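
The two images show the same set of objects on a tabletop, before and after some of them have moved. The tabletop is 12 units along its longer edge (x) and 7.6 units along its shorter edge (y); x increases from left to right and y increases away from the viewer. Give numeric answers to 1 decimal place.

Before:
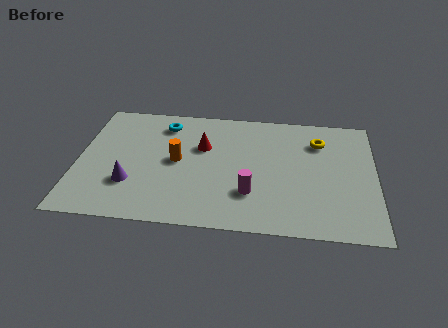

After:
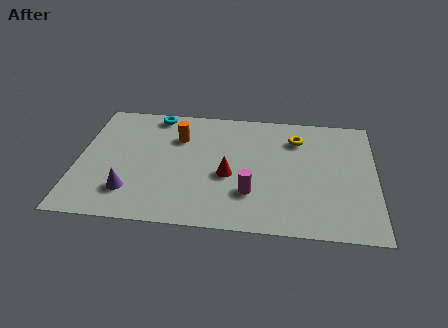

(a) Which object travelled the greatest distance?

the red cone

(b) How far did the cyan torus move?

0.7

The cyan torus was near (3.4, 6.2) before and (3.0, 6.8) after, so it travelled √(0.4² + 0.6²) ≈ 0.7 units.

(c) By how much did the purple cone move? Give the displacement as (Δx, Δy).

(0.0, -0.5)

From the two frames, the purple cone sits at roughly (2.2, 2.3) before and (2.2, 1.8) after.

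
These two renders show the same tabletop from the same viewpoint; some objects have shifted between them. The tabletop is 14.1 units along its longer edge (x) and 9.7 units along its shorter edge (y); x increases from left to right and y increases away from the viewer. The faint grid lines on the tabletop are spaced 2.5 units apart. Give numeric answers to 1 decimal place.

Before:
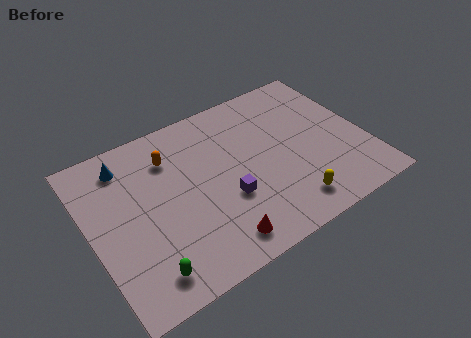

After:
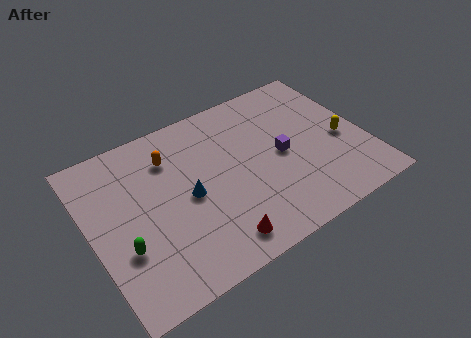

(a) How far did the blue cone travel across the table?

4.3

From (2.2, 8.0) to (4.9, 4.6), the blue cone covered √(2.7² + 3.4²) ≈ 4.3 units.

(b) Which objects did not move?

the orange capsule and the red cone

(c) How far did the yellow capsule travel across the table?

4.2

From (9.6, 1.6) to (12.9, 4.2), the yellow capsule covered √(3.3² + 2.6²) ≈ 4.2 units.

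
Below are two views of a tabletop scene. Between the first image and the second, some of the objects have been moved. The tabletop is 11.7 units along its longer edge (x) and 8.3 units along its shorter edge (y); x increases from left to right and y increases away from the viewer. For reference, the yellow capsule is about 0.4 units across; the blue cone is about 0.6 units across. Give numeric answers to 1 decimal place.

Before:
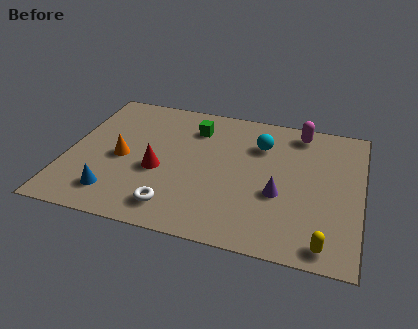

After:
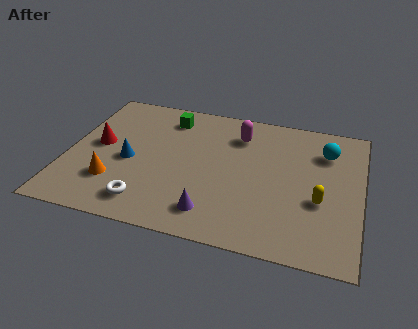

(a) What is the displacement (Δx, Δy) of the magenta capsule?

(-2.4, -0.8)

The magenta capsule was at about (9.1, 7.2) and moved to about (6.7, 6.4).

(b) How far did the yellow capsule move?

2.3

The yellow capsule moved from about (10.4, 0.9) to (10.1, 3.2), a distance of √(0.3² + 2.3²) ≈ 2.3.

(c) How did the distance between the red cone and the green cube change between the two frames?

+0.3

They were about 3.2 units apart before and 3.5 after — 0.3 units further apart.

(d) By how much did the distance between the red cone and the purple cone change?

+0.8

The distance was about 4.8 in the first image and 5.6 in the second, so they moved 0.8 units further apart.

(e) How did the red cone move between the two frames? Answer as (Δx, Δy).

(-2.5, 1.0)

The red cone started near (3.7, 3.4) and ended near (1.2, 4.4).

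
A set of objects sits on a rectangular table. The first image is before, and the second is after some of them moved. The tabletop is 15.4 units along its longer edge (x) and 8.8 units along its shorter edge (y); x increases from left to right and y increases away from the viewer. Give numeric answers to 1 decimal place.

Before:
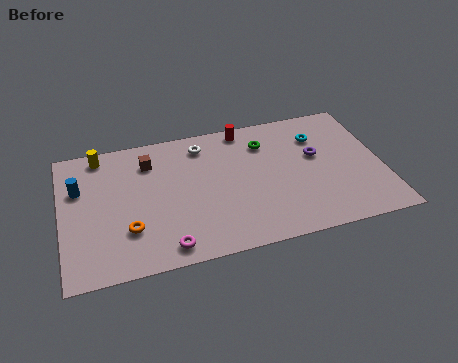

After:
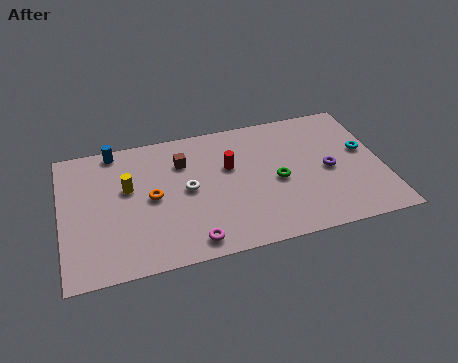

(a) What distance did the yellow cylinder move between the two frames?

2.8

The yellow cylinder was near (2.0, 7.8) before and (3.2, 5.3) after, so it travelled √(1.2² + 2.5²) ≈ 2.8 units.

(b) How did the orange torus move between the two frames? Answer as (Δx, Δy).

(1.2, 1.8)

The orange torus was at about (3.1, 2.6) and moved to about (4.3, 4.4).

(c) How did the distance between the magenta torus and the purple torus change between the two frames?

-1.1

They were about 8.5 units apart before and 7.4 after — 1.1 units closer together.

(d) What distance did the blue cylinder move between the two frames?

2.8

The blue cylinder moved from about (0.9, 5.8) to (2.7, 8.0), a distance of √(1.8² + 2.2²) ≈ 2.8.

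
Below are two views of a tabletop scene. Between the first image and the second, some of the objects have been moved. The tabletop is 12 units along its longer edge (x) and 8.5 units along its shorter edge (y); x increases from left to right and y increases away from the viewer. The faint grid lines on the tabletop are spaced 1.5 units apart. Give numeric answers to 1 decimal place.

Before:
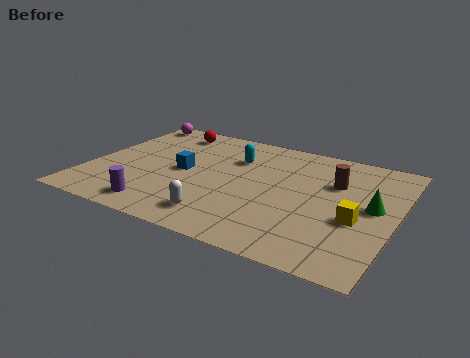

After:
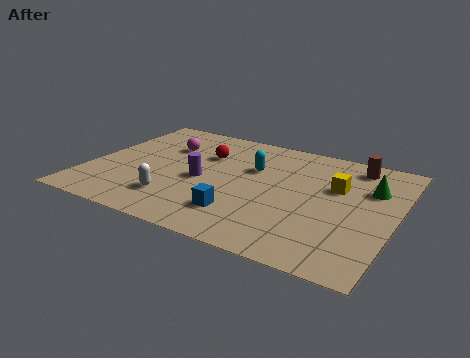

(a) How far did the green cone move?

1.3

The green cone moved from about (11.1, 4.5) to (10.9, 5.8), a distance of √(0.2² + 1.3²) ≈ 1.3.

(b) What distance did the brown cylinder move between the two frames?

1.7

The brown cylinder moved from about (9.5, 5.7) to (10.1, 7.3), a distance of √(0.6² + 1.6²) ≈ 1.7.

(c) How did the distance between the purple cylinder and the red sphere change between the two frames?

-4.0

The distance was about 6.0 in the first image and 2.0 in the second, so they moved 4.0 units closer together.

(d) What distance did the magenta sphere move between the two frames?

2.5

The magenta sphere moved from about (0.9, 7.6) to (2.7, 5.9), a distance of √(1.8² + 1.7²) ≈ 2.5.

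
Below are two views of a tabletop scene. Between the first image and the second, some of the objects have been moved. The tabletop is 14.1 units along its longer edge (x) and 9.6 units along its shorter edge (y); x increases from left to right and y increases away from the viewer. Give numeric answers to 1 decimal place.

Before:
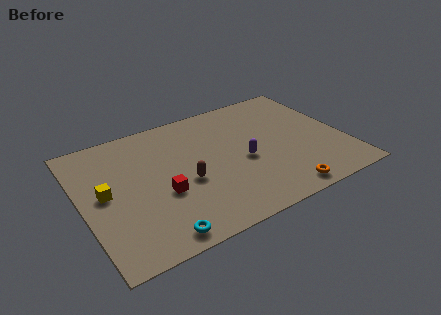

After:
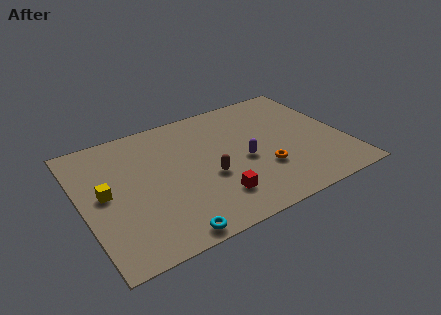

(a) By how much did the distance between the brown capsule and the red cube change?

+0.3

They were about 1.3 units apart before and 1.6 after — 0.3 units further apart.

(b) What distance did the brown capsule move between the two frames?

1.2

The brown capsule moved from about (5.4, 4.0) to (6.6, 3.8), a distance of √(1.2² + 0.2²) ≈ 1.2.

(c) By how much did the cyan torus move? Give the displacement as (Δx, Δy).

(0.6, -0.2)

From the two frames, the cyan torus sits at roughly (3.4, 1.0) before and (4.0, 0.8) after.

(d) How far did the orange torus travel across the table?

2.2

From (10.1, 1.0) to (9.5, 3.1), the orange torus covered √(0.6² + 2.1²) ≈ 2.2 units.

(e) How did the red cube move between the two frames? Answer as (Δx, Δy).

(2.6, -1.5)

The red cube started near (4.1, 3.7) and ended near (6.7, 2.2).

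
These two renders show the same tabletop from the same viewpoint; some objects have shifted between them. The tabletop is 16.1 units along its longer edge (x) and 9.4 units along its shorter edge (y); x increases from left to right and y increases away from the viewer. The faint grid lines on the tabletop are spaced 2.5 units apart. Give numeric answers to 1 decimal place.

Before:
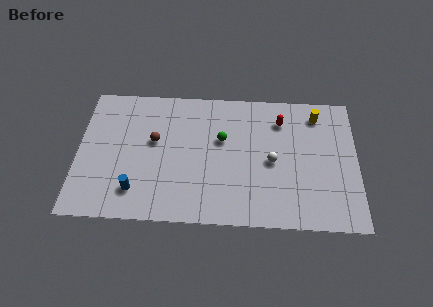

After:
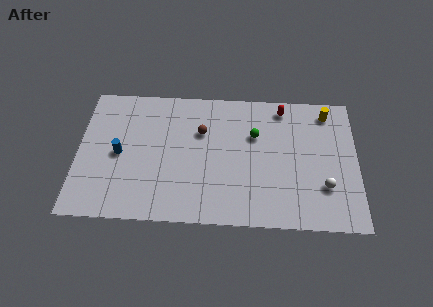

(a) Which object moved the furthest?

the white sphere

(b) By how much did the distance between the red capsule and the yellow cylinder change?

+0.4

Before: roughly 2.2 units apart; after: 2.6. That's 0.4 units further apart.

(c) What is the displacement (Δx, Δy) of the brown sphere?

(2.7, 0.8)

The brown sphere started near (4.4, 5.5) and ended near (7.1, 6.3).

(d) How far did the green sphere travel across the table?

1.9

From (8.3, 5.8) to (10.2, 6.2), the green sphere covered √(1.9² + 0.4²) ≈ 1.9 units.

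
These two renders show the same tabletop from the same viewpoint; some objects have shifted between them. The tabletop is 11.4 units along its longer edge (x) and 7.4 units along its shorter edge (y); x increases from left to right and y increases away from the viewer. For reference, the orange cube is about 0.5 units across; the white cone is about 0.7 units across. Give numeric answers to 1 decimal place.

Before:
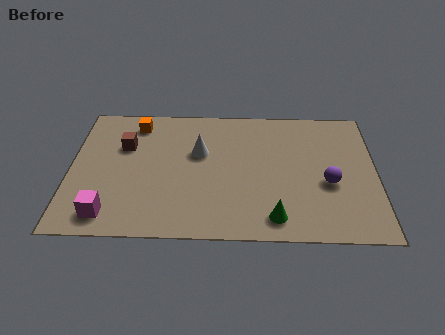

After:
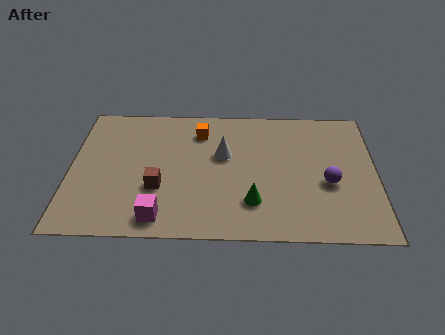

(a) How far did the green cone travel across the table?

1.1

The green cone moved from about (7.6, 1.1) to (6.8, 1.9), a distance of √(0.8² + 0.8²) ≈ 1.1.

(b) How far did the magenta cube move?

1.9

From (1.5, 1.1) to (3.4, 1.0), the magenta cube covered √(1.9² + 0.1²) ≈ 1.9 units.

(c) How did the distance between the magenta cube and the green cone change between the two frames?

-2.6

Before: roughly 6.1 units apart; after: 3.5. That's 2.6 units closer together.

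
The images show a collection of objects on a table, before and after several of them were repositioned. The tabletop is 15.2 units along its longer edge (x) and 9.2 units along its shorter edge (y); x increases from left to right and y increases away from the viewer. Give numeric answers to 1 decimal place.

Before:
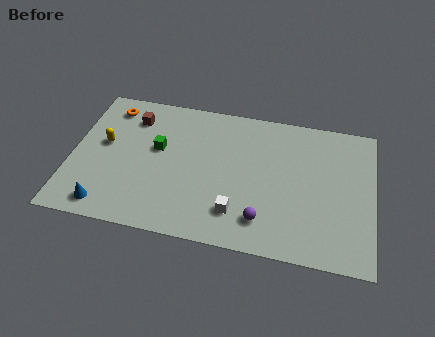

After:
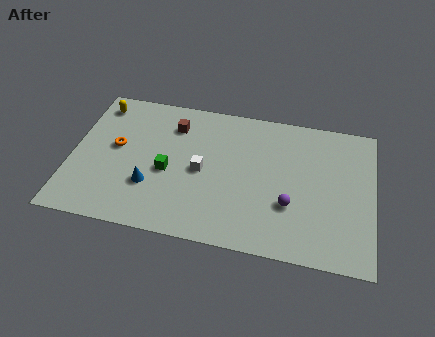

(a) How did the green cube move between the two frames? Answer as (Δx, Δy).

(0.6, -1.4)

The green cube was at about (4.3, 5.4) and moved to about (4.9, 4.0).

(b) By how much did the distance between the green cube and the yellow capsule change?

+2.7

The distance was about 2.7 in the first image and 5.4 in the second, so they moved 2.7 units further apart.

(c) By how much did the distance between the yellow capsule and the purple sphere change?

+2.2

They were about 8.8 units apart before and 11.0 after — 2.2 units further apart.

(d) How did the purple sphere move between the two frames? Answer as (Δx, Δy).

(1.3, 1.2)

The purple sphere was at about (9.8, 1.9) and moved to about (11.1, 3.1).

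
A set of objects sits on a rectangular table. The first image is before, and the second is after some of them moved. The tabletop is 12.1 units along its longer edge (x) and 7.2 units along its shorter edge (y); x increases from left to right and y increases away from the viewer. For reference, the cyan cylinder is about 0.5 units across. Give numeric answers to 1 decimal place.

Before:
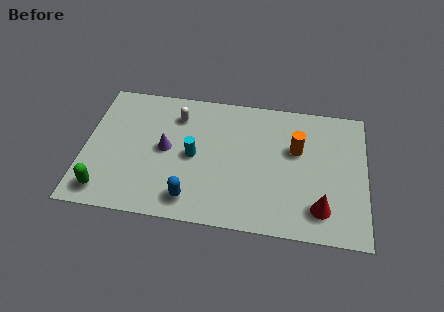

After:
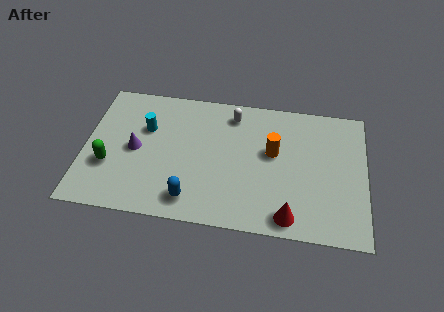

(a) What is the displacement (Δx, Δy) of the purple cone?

(-1.3, -0.2)

From the two frames, the purple cone sits at roughly (3.5, 3.7) before and (2.2, 3.5) after.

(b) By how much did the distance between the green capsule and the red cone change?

-1.2

Before: roughly 9.2 units apart; after: 8.0. That's 1.2 units closer together.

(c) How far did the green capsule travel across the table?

1.4

The green capsule was near (1.0, 1.1) before and (1.1, 2.5) after, so it travelled √(0.1² + 1.4²) ≈ 1.4 units.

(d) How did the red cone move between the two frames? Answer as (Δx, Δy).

(-1.3, -0.6)

From the two frames, the red cone sits at roughly (10.2, 1.5) before and (8.9, 0.9) after.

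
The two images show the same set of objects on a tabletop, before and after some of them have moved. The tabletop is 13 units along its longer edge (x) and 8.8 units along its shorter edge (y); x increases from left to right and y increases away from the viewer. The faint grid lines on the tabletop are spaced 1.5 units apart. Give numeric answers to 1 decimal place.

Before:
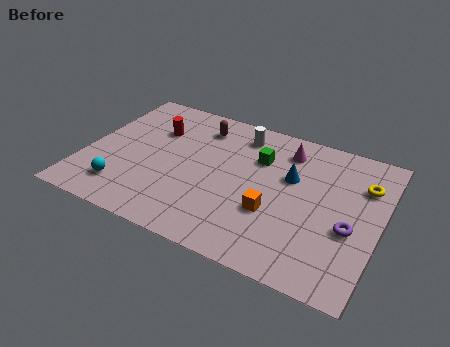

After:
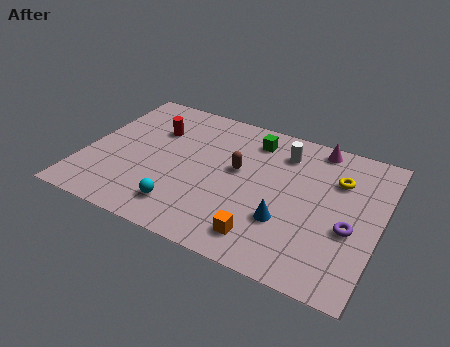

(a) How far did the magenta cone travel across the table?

1.5

From (8.6, 7.1) to (9.9, 7.9), the magenta cone covered √(1.3² + 0.8²) ≈ 1.5 units.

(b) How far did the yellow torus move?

1.1

From (12.1, 6.3) to (11.0, 6.2), the yellow torus covered √(1.1² + 0.1²) ≈ 1.1 units.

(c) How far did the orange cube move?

1.6

The orange cube was near (8.5, 3.1) before and (8.3, 1.5) after, so it travelled √(0.2² + 1.6²) ≈ 1.6 units.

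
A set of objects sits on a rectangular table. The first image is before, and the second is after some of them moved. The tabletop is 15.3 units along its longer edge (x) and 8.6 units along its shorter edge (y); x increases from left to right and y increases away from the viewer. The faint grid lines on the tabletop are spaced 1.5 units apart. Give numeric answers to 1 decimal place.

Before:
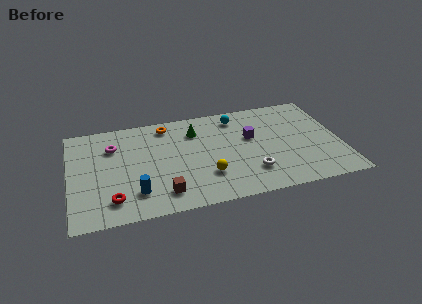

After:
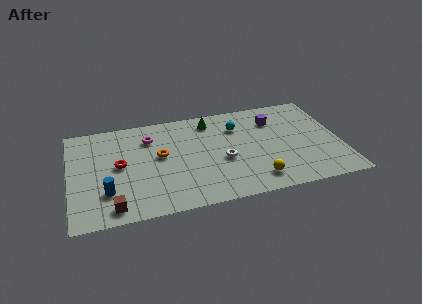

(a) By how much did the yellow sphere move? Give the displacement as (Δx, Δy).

(2.7, -1.0)

From the two frames, the yellow sphere sits at roughly (7.6, 2.5) before and (10.3, 1.5) after.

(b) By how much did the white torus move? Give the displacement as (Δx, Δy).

(-1.5, 1.4)

The white torus was at about (10.1, 2.2) and moved to about (8.6, 3.6).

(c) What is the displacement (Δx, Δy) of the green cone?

(0.9, 0.7)

The green cone started near (7.2, 6.5) and ended near (8.1, 7.2).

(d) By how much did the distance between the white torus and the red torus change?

-1.9

Before: roughly 7.8 units apart; after: 5.9. That's 1.9 units closer together.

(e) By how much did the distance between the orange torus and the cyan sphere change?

+0.7

The distance was about 4.0 in the first image and 4.7 in the second, so they moved 0.7 units further apart.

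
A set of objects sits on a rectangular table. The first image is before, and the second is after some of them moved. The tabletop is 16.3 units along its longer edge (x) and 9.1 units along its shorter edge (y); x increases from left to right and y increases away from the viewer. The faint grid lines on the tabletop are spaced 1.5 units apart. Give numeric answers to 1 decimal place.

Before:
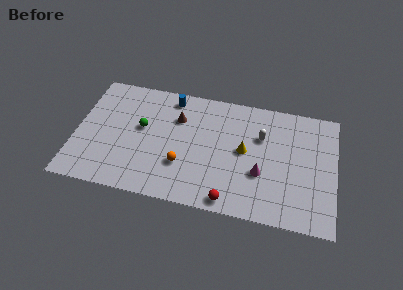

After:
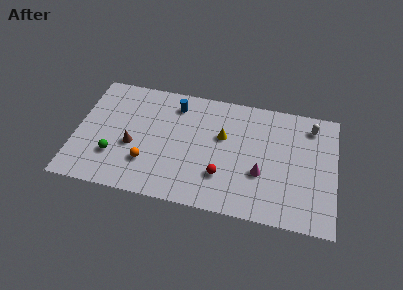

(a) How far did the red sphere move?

1.8

From (9.9, 0.9) to (9.3, 2.6), the red sphere covered √(0.6² + 1.7²) ≈ 1.8 units.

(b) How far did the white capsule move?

3.4

From (11.6, 6.1) to (14.7, 7.5), the white capsule covered √(3.1² + 1.4²) ≈ 3.4 units.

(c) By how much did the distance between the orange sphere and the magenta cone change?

+2.2

They were about 4.9 units apart before and 7.1 after — 2.2 units further apart.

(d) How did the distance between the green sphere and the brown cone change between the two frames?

-1.0

The distance was about 2.5 in the first image and 1.5 in the second, so they moved 1.0 units closer together.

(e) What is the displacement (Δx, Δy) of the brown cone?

(-2.7, -2.7)

From the two frames, the brown cone sits at roughly (6.3, 6.4) before and (3.6, 3.7) after.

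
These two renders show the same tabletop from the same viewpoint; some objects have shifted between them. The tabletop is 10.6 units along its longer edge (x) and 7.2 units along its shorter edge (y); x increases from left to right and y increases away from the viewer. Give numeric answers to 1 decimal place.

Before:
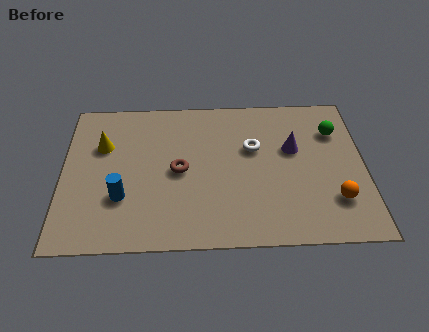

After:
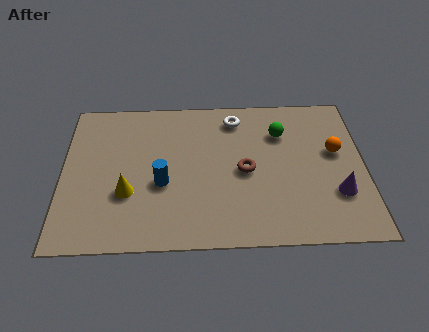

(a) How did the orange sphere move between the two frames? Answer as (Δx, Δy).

(0.1, 2.3)

From the two frames, the orange sphere sits at roughly (9.5, 1.9) before and (9.6, 4.2) after.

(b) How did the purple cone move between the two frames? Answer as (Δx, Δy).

(1.5, -2.2)

The purple cone started near (8.1, 4.4) and ended near (9.6, 2.2).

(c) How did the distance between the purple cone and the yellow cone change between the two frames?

+0.6

They were about 6.7 units apart before and 7.3 after — 0.6 units further apart.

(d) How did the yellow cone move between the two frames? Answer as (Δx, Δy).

(0.9, -2.3)

The yellow cone started near (1.4, 4.8) and ended near (2.3, 2.5).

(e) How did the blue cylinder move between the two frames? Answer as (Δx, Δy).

(1.4, 0.6)

From the two frames, the blue cylinder sits at roughly (2.1, 2.3) before and (3.5, 2.9) after.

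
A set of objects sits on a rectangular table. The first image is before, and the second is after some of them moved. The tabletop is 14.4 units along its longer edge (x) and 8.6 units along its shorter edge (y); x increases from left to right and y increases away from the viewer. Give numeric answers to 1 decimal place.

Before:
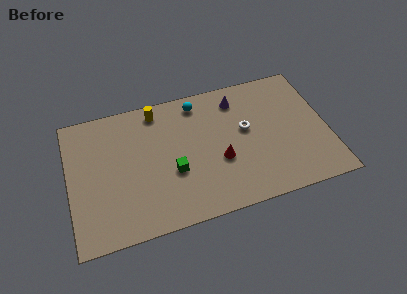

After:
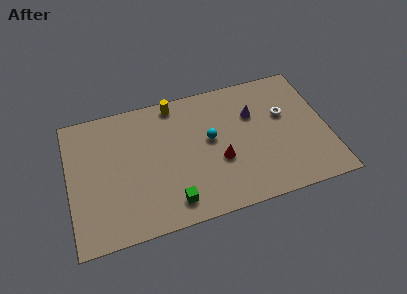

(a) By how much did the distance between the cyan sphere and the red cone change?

-2.6

Before: roughly 4.2 units apart; after: 1.6. That's 2.6 units closer together.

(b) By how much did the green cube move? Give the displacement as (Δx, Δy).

(-0.2, -1.9)

The green cube started near (5.7, 3.3) and ended near (5.5, 1.4).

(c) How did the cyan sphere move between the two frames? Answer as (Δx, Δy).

(0.5, -2.6)

The cyan sphere was at about (7.4, 7.4) and moved to about (7.9, 4.8).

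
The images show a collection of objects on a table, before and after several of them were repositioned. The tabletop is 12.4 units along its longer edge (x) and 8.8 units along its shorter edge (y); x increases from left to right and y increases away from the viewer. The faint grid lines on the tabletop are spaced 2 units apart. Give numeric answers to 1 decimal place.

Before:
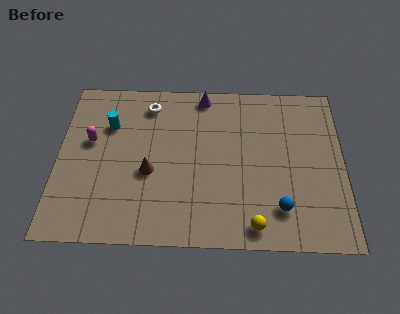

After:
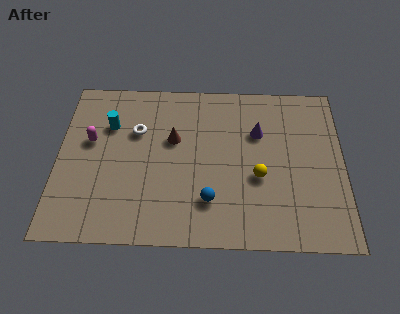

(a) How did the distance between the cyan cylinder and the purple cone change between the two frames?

+2.0

The distance was about 4.5 in the first image and 6.5 in the second, so they moved 2.0 units further apart.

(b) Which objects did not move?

the cyan cylinder and the magenta capsule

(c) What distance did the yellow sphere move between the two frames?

2.5

The yellow sphere moved from about (8.5, 1.0) to (8.7, 3.5), a distance of √(0.2² + 2.5²) ≈ 2.5.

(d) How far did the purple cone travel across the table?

3.1

The purple cone was near (6.3, 7.9) before and (8.7, 5.9) after, so it travelled √(2.4² + 2.0²) ≈ 3.1 units.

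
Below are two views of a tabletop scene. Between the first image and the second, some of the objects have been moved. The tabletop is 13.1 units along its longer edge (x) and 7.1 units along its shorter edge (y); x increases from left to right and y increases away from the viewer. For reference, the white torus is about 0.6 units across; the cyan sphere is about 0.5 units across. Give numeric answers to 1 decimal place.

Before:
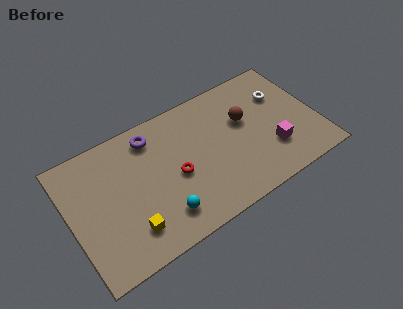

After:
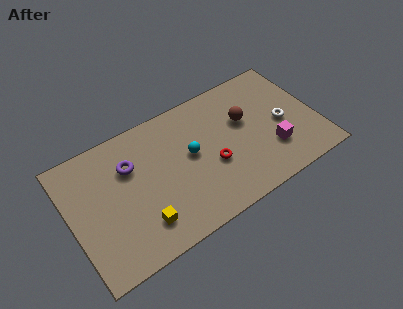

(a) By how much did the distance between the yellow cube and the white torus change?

-1.2

Before: roughly 9.3 units apart; after: 8.1. That's 1.2 units closer together.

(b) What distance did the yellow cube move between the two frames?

0.6

From (2.8, 1.6) to (3.4, 1.6), the yellow cube covered √(0.6² + 0.0²) ≈ 0.6 units.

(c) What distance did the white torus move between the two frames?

1.6

From (11.5, 4.9) to (11.3, 3.3), the white torus covered √(0.2² + 1.6²) ≈ 1.6 units.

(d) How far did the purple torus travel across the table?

1.6

The purple torus moved from about (4.6, 5.9) to (3.3, 4.9), a distance of √(1.3² + 1.0²) ≈ 1.6.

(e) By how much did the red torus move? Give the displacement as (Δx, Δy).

(1.9, -0.4)

From the two frames, the red torus sits at roughly (5.5, 3.2) before and (7.4, 2.8) after.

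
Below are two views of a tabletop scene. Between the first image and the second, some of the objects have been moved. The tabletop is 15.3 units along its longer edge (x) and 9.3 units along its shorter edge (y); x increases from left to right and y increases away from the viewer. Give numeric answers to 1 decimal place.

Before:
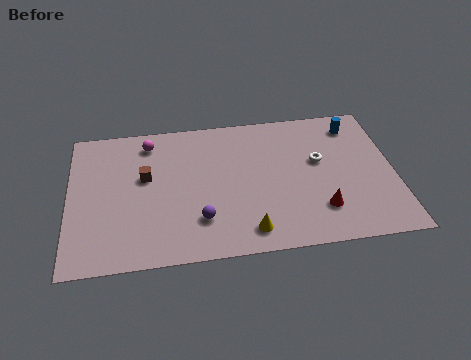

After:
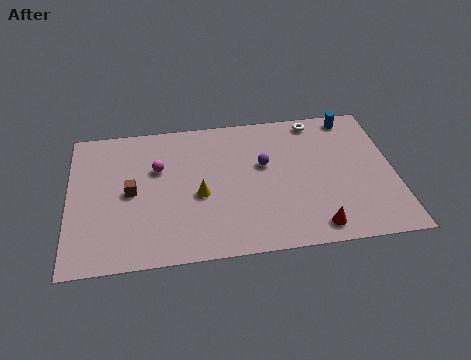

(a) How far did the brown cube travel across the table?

1.1

The brown cube was near (3.6, 5.5) before and (2.9, 4.6) after, so it travelled √(0.7² + 0.9²) ≈ 1.1 units.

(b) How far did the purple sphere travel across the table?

4.5

The purple sphere was near (6.1, 2.4) before and (9.2, 5.6) after, so it travelled √(3.1² + 3.2²) ≈ 4.5 units.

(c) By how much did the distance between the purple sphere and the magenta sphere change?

-0.9

The distance was about 5.9 in the first image and 5.0 in the second, so they moved 0.9 units closer together.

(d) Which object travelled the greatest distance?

the purple sphere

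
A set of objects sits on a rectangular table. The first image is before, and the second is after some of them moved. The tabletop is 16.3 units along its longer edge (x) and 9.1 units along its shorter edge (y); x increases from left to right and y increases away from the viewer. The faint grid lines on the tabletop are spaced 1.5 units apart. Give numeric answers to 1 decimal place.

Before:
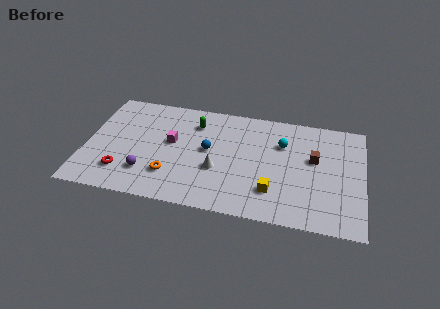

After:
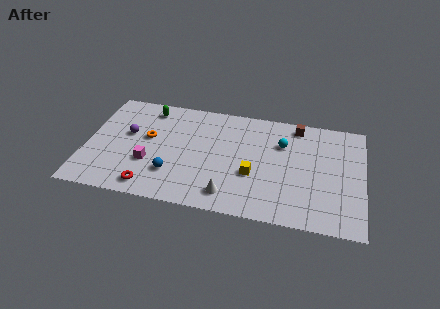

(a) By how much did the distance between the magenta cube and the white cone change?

+1.8

The distance was about 3.3 in the first image and 5.1 in the second, so they moved 1.8 units further apart.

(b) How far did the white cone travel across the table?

2.1

The white cone moved from about (7.8, 3.4) to (8.6, 1.5), a distance of √(0.8² + 1.9²) ≈ 2.1.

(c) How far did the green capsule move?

2.9

From (6.3, 7.0) to (3.5, 7.7), the green capsule covered √(2.8² + 0.7²) ≈ 2.9 units.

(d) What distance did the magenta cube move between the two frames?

2.3

The magenta cube was near (5.0, 5.1) before and (3.8, 3.1) after, so it travelled √(1.2² + 2.0²) ≈ 2.3 units.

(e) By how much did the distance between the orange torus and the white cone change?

+3.3

Before: roughly 2.9 units apart; after: 6.2. That's 3.3 units further apart.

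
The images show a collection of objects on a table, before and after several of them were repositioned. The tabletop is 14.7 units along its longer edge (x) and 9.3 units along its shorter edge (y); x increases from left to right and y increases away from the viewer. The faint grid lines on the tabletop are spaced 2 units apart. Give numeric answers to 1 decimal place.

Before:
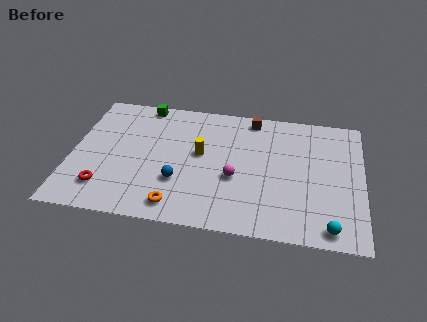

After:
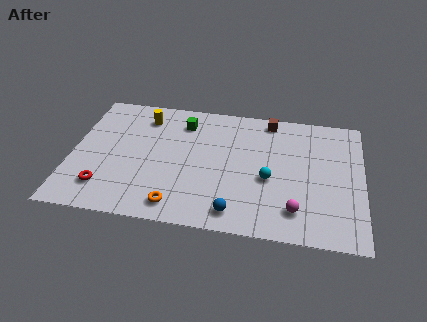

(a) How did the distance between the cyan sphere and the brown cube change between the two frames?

-4.0

They were about 8.4 units apart before and 4.4 after — 4.0 units closer together.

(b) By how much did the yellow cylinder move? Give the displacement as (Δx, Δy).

(-3.0, 2.3)

The yellow cylinder started near (6.5, 5.2) and ended near (3.5, 7.5).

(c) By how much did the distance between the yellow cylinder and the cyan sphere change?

-0.4

They were about 7.8 units apart before and 7.4 after — 0.4 units closer together.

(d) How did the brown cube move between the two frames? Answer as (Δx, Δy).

(0.9, 0.0)

From the two frames, the brown cube sits at roughly (9.0, 8.3) before and (9.9, 8.3) after.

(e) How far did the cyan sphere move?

4.2

From (13.1, 1.0) to (10.0, 3.9), the cyan sphere covered √(3.1² + 2.9²) ≈ 4.2 units.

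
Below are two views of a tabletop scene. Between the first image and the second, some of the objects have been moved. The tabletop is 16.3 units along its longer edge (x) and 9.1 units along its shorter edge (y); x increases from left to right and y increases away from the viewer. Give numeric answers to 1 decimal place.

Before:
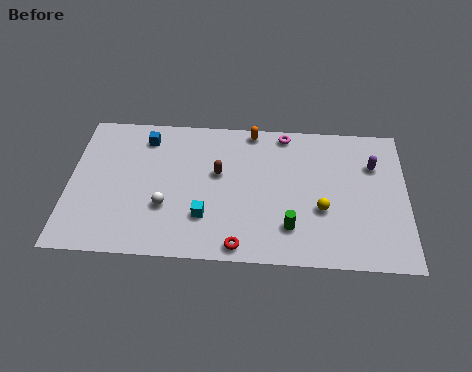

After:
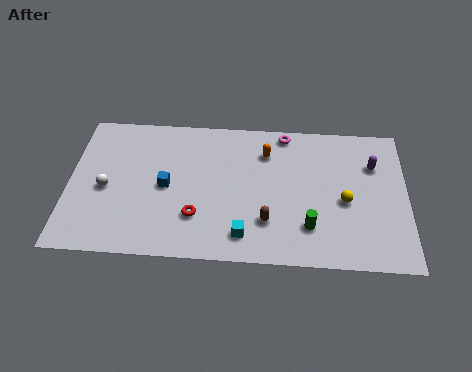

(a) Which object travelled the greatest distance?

the brown capsule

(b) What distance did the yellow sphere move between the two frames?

1.3

From (12.2, 3.4) to (13.3, 4.0), the yellow sphere covered √(1.1² + 0.6²) ≈ 1.3 units.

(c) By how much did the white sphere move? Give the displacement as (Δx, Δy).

(-2.9, 1.0)

The white sphere started near (4.7, 3.1) and ended near (1.8, 4.1).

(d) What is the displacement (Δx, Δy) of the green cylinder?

(0.9, 0.1)

From the two frames, the green cylinder sits at roughly (10.7, 2.2) before and (11.6, 2.3) after.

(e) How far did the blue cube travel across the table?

3.3

The blue cube moved from about (3.6, 7.5) to (4.7, 4.4), a distance of √(1.1² + 3.1²) ≈ 3.3.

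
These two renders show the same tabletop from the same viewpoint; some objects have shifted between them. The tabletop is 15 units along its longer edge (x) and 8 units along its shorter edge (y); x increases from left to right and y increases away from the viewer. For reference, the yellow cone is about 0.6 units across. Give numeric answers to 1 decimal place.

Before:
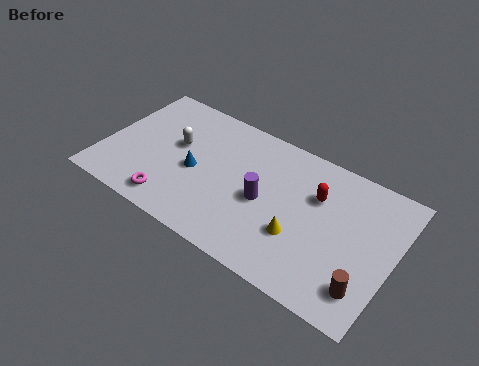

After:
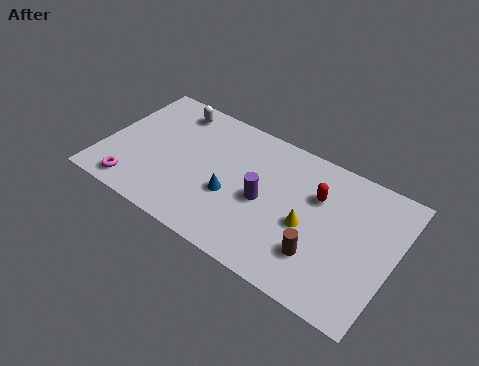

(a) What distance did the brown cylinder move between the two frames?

2.5

The brown cylinder was near (13.9, 1.7) before and (11.5, 2.2) after, so it travelled √(2.4² + 0.5²) ≈ 2.5 units.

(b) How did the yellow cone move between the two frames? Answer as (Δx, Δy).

(0.3, 0.8)

The yellow cone started near (10.4, 2.7) and ended near (10.7, 3.5).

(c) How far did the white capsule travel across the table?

2.2

The white capsule moved from about (3.6, 4.7) to (3.0, 6.8), a distance of √(0.6² + 2.1²) ≈ 2.2.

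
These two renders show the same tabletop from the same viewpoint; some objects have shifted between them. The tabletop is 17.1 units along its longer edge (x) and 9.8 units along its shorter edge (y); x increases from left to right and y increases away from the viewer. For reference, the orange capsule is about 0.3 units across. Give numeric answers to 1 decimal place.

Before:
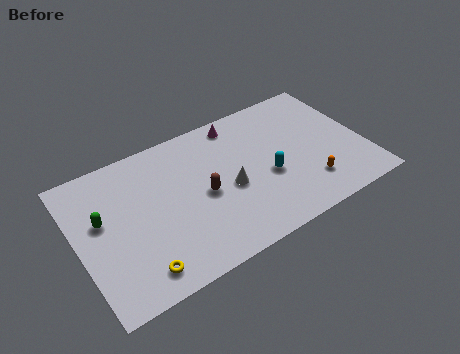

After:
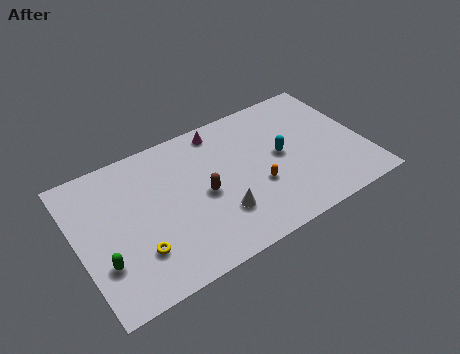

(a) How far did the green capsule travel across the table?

2.8

The green capsule moved from about (1.5, 5.8) to (1.2, 3.0), a distance of √(0.3² + 2.8²) ≈ 2.8.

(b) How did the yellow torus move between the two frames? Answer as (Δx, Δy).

(0.1, 1.2)

The yellow torus started near (3.1, 1.5) and ended near (3.2, 2.7).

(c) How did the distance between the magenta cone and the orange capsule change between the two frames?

-1.9

The distance was about 7.1 in the first image and 5.2 in the second, so they moved 1.9 units closer together.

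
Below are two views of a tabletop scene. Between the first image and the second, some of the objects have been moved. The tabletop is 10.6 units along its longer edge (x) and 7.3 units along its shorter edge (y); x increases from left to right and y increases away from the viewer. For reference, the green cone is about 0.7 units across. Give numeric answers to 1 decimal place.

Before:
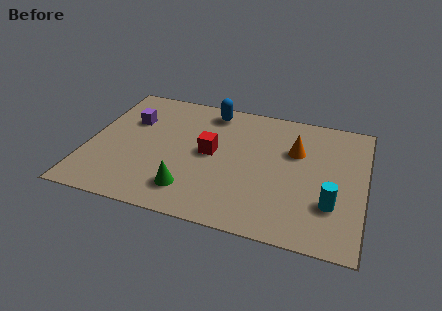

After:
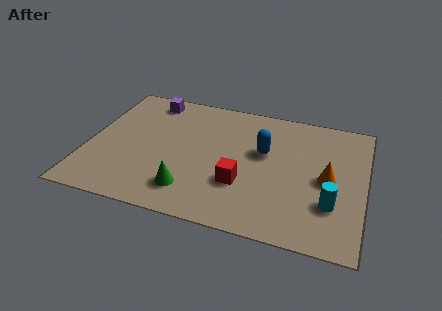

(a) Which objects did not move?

the cyan cylinder and the green cone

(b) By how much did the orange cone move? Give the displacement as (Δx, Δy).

(1.3, -1.3)

From the two frames, the orange cone sits at roughly (7.9, 4.8) before and (9.2, 3.5) after.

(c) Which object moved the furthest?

the blue capsule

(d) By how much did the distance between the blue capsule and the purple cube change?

+1.7

The distance was about 3.3 in the first image and 5.0 in the second, so they moved 1.7 units further apart.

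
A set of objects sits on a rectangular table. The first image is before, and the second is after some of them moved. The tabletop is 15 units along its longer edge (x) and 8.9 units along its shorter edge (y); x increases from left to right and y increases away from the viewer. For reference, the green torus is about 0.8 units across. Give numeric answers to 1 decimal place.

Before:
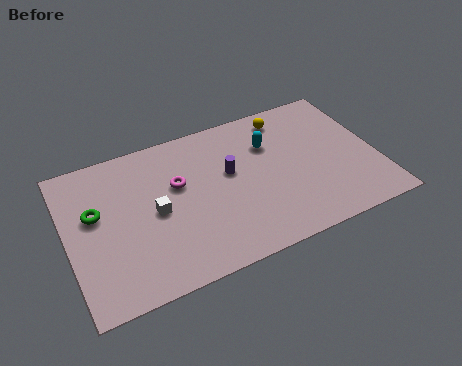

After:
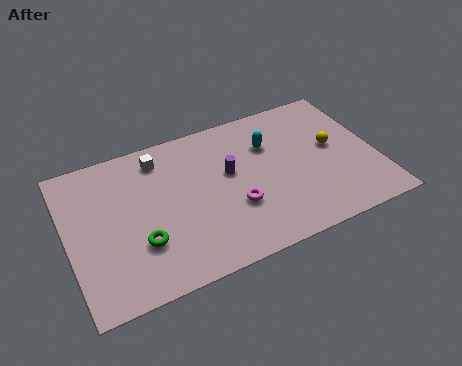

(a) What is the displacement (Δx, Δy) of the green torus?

(1.9, -2.5)

The green torus was at about (1.4, 5.3) and moved to about (3.3, 2.8).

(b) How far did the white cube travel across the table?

3.1

From (4.2, 4.3) to (4.7, 7.4), the white cube covered √(0.5² + 3.1²) ≈ 3.1 units.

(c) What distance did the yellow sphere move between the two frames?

3.4

The yellow sphere moved from about (11.0, 7.6) to (13.0, 4.9), a distance of √(2.0² + 2.7²) ≈ 3.4.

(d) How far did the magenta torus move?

3.5

The magenta torus moved from about (5.4, 5.5) to (7.9, 3.1), a distance of √(2.5² + 2.4²) ≈ 3.5.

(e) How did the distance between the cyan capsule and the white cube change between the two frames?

-0.7

They were about 6.1 units apart before and 5.4 after — 0.7 units closer together.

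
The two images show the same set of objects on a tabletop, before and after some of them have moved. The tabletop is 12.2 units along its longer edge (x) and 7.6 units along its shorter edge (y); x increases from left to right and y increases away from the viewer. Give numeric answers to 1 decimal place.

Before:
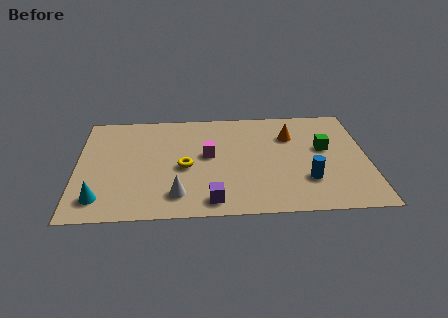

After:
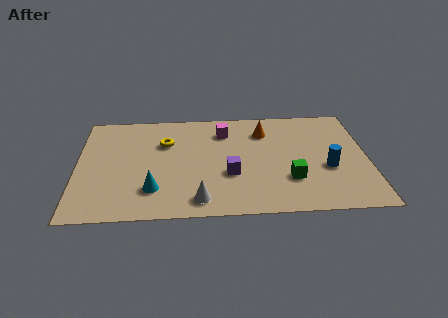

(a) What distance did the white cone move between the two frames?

1.0

The white cone moved from about (4.2, 1.5) to (5.1, 1.1), a distance of √(0.9² + 0.4²) ≈ 1.0.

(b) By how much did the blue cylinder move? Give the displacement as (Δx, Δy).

(0.9, 0.8)

The blue cylinder started near (9.6, 2.2) and ended near (10.5, 3.0).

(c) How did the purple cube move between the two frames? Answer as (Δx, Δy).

(0.8, 1.8)

From the two frames, the purple cube sits at roughly (5.6, 1.0) before and (6.4, 2.8) after.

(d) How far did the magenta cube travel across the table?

1.8

The magenta cube moved from about (5.5, 4.2) to (6.2, 5.9), a distance of √(0.7² + 1.7²) ≈ 1.8.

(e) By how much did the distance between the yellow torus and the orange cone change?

-0.7

The distance was about 4.9 in the first image and 4.2 in the second, so they moved 0.7 units closer together.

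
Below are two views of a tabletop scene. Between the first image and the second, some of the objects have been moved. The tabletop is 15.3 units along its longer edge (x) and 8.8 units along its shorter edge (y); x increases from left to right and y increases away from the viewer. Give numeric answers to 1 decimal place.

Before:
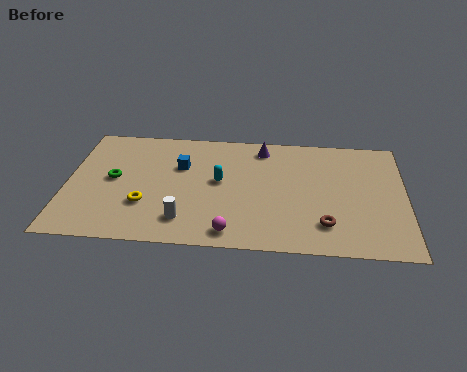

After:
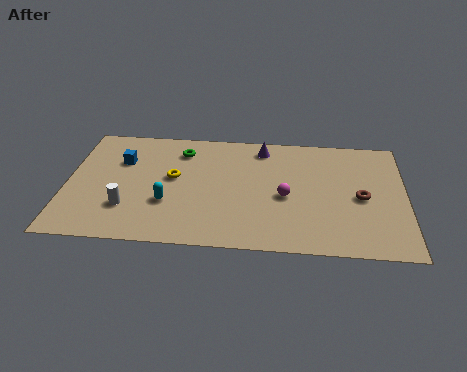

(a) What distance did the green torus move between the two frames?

3.8

The green torus was near (2.1, 4.6) before and (5.1, 7.0) after, so it travelled √(3.0² + 2.4²) ≈ 3.8 units.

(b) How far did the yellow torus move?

2.4

The yellow torus moved from about (3.6, 2.8) to (4.8, 4.9), a distance of √(1.2² + 2.1²) ≈ 2.4.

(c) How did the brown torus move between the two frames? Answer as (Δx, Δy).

(1.6, 2.1)

From the two frames, the brown torus sits at roughly (11.7, 2.0) before and (13.3, 4.1) after.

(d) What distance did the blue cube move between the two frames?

2.7

The blue cube moved from about (5.1, 5.8) to (2.4, 6.0), a distance of √(2.7² + 0.2²) ≈ 2.7.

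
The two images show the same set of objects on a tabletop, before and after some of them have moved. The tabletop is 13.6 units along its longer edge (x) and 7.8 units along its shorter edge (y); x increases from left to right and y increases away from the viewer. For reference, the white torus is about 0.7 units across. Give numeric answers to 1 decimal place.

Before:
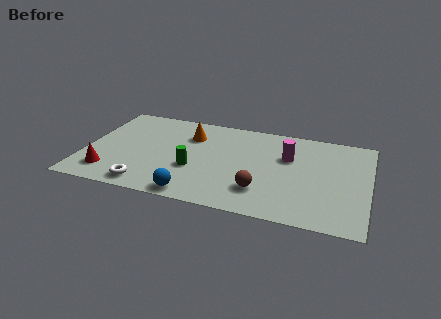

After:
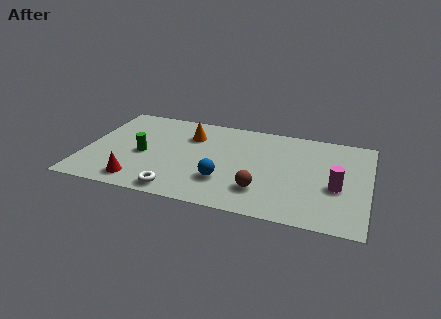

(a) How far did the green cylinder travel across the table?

2.6

The green cylinder moved from about (5.3, 2.9) to (2.8, 3.5), a distance of √(2.5² + 0.6²) ≈ 2.6.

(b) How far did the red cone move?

1.6

From (1.3, 1.6) to (2.8, 1.2), the red cone covered √(1.5² + 0.4²) ≈ 1.6 units.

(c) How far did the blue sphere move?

2.0

The blue sphere moved from about (5.5, 0.8) to (6.8, 2.3), a distance of √(1.3² + 1.5²) ≈ 2.0.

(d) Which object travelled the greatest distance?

the magenta cylinder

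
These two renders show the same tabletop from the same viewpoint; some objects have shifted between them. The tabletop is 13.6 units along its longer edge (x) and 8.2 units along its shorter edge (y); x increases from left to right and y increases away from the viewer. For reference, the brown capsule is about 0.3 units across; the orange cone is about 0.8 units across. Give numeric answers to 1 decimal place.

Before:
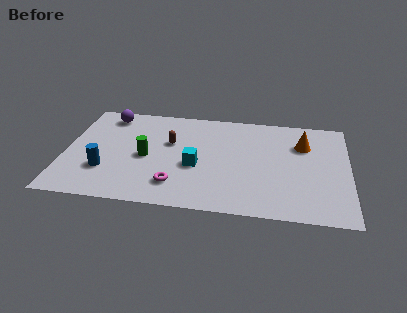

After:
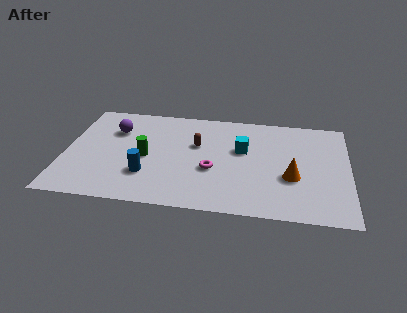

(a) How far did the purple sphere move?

1.3

From (1.9, 7.0) to (2.3, 5.8), the purple sphere covered √(0.4² + 1.2²) ≈ 1.3 units.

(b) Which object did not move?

the green cylinder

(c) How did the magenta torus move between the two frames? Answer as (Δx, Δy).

(1.7, 1.4)

The magenta torus was at about (5.4, 1.8) and moved to about (7.1, 3.2).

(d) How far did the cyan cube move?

2.7

The cyan cube moved from about (6.3, 3.4) to (8.5, 5.0), a distance of √(2.2² + 1.6²) ≈ 2.7.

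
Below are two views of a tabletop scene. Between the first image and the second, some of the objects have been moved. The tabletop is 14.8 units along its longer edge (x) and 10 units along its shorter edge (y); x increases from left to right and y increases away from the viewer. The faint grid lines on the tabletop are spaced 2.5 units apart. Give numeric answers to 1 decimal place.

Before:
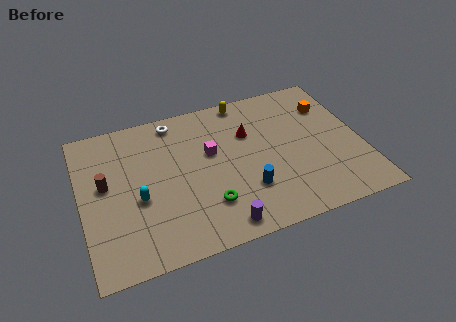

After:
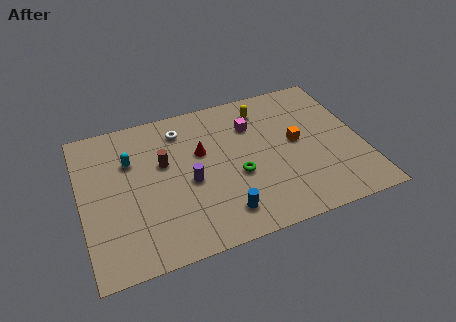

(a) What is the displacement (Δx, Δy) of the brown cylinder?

(3.1, 0.5)

The brown cylinder was at about (1.3, 5.6) and moved to about (4.4, 6.1).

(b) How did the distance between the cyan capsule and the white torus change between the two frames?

-2.1

They were about 5.2 units apart before and 3.1 after — 2.1 units closer together.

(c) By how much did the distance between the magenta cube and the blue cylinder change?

+2.3

Before: roughly 3.5 units apart; after: 5.8. That's 2.3 units further apart.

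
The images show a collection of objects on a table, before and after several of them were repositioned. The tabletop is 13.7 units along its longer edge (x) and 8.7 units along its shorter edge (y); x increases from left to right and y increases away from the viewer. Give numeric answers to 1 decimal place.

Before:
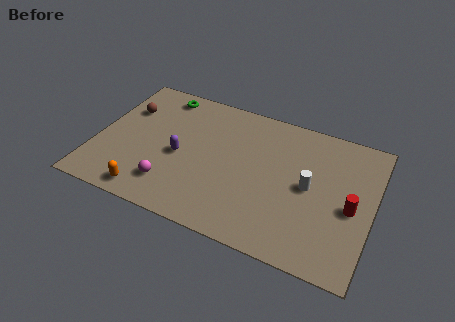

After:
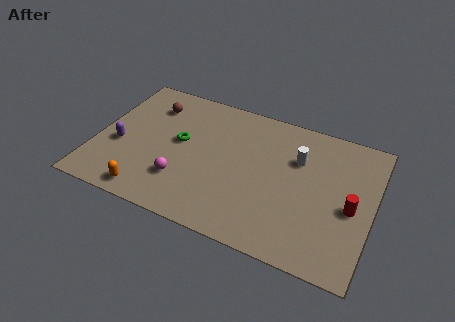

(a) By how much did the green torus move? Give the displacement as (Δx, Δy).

(1.3, -2.8)

The green torus was at about (2.8, 7.6) and moved to about (4.1, 4.8).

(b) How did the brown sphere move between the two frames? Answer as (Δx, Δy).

(1.2, 0.7)

The brown sphere was at about (1.2, 6.0) and moved to about (2.4, 6.7).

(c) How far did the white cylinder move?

1.7

The white cylinder was near (10.6, 4.4) before and (9.9, 5.9) after, so it travelled √(0.7² + 1.5²) ≈ 1.7 units.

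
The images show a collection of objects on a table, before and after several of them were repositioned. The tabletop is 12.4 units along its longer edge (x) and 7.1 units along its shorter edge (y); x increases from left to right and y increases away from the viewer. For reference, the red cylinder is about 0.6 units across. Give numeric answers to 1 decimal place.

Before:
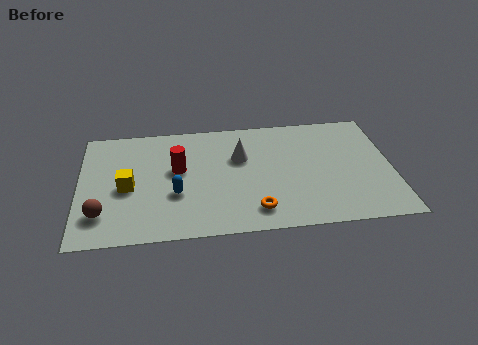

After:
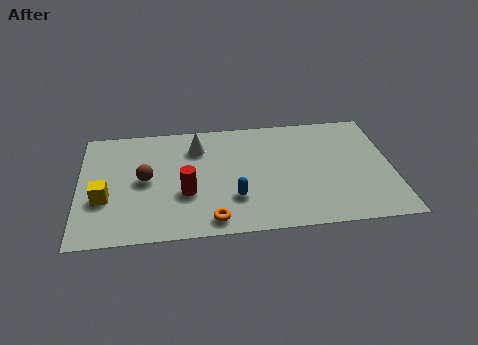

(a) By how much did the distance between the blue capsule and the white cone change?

+0.3

The distance was about 3.3 in the first image and 3.6 in the second, so they moved 0.3 units further apart.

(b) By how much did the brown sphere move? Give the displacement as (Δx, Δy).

(1.7, 1.9)

The brown sphere was at about (0.9, 1.7) and moved to about (2.6, 3.6).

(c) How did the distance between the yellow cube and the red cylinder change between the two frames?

+1.0

The distance was about 2.2 in the first image and 3.2 in the second, so they moved 1.0 units further apart.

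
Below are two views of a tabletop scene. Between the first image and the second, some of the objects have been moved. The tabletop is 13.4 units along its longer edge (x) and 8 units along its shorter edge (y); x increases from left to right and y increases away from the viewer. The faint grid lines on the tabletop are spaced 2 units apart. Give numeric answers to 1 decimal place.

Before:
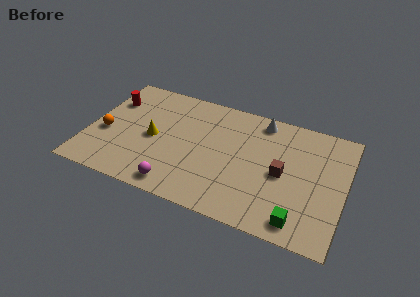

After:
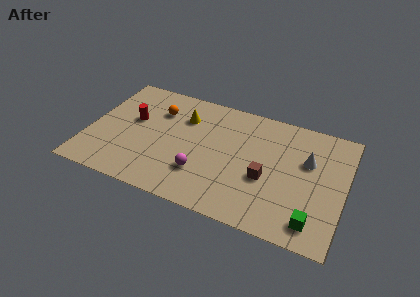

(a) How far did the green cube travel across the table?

0.7

The green cube moved from about (11.3, 1.1) to (12.0, 1.3), a distance of √(0.7² + 0.2²) ≈ 0.7.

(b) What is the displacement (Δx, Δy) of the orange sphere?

(2.5, 2.5)

The orange sphere started near (0.9, 3.3) and ended near (3.4, 5.8).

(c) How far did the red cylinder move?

1.6

From (0.9, 5.7) to (2.2, 4.7), the red cylinder covered √(1.3² + 1.0²) ≈ 1.6 units.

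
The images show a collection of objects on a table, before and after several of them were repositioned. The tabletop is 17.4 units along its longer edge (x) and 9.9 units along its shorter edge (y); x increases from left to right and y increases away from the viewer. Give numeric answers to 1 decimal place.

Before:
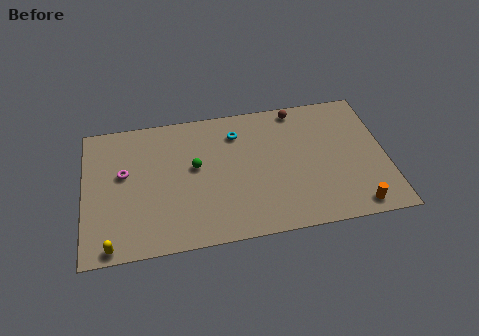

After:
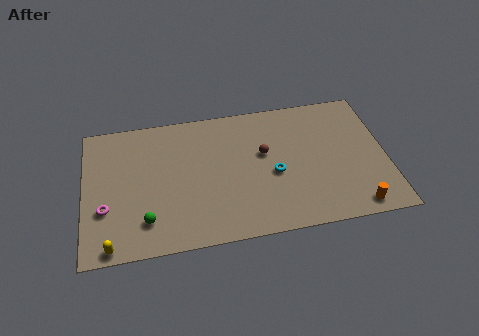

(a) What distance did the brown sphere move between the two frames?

3.7

From (12.5, 8.9) to (10.4, 5.9), the brown sphere covered √(2.1² + 3.0²) ≈ 3.7 units.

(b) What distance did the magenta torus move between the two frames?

2.6

From (2.3, 5.8) to (1.2, 3.4), the magenta torus covered √(1.1² + 2.4²) ≈ 2.6 units.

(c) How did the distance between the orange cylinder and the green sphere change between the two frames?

+1.9

The distance was about 10.1 in the first image and 12.0 in the second, so they moved 1.9 units further apart.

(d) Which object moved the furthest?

the green sphere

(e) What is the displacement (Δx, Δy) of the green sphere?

(-2.9, -3.4)

The green sphere started near (6.4, 5.6) and ended near (3.5, 2.2).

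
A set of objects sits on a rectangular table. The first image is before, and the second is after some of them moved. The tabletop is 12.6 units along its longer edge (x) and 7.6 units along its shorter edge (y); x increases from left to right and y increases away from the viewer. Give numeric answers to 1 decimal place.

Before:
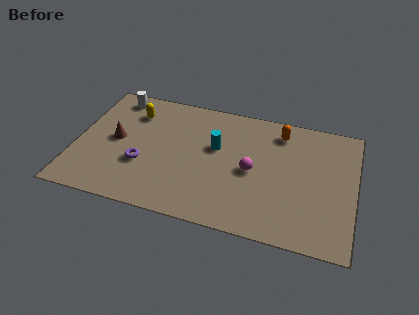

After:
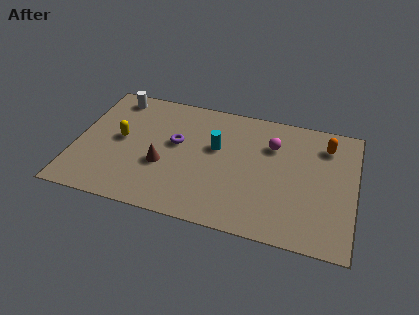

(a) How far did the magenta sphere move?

2.0

From (8.0, 3.6) to (8.8, 5.4), the magenta sphere covered √(0.8² + 1.8²) ≈ 2.0 units.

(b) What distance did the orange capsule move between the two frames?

2.1

The orange capsule was near (9.1, 6.3) before and (11.2, 6.0) after, so it travelled √(2.1² + 0.3²) ≈ 2.1 units.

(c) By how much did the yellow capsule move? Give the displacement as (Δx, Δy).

(-0.4, -1.8)

From the two frames, the yellow capsule sits at roughly (2.4, 5.8) before and (2.0, 4.0) after.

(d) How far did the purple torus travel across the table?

2.2

The purple torus moved from about (3.1, 2.7) to (4.5, 4.4), a distance of √(1.4² + 1.7²) ≈ 2.2.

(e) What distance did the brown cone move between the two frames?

2.4

From (1.8, 3.9) to (4.0, 2.9), the brown cone covered √(2.2² + 1.0²) ≈ 2.4 units.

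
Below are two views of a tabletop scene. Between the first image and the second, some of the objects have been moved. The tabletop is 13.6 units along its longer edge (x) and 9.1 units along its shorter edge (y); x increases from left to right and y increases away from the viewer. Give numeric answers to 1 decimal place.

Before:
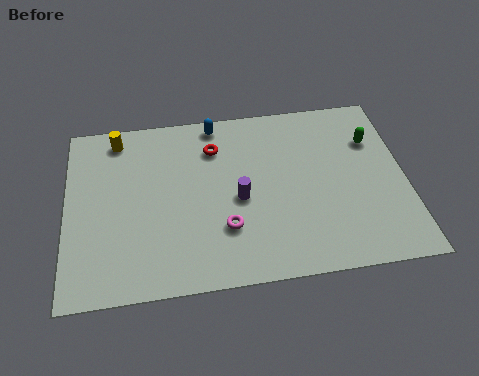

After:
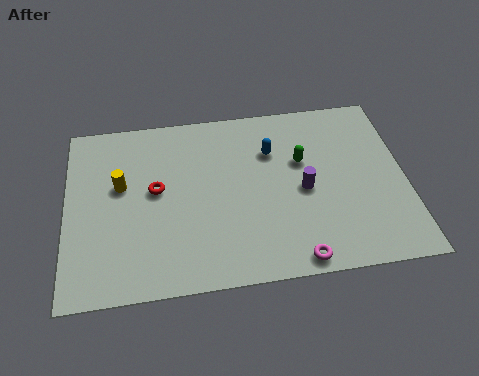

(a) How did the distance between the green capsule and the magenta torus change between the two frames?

-2.2

Before: roughly 7.1 units apart; after: 4.9. That's 2.2 units closer together.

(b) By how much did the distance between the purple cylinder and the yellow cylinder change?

+1.3

The distance was about 6.1 in the first image and 7.4 in the second, so they moved 1.3 units further apart.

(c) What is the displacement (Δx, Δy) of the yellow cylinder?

(0.1, -2.5)

The yellow cylinder was at about (2.1, 7.9) and moved to about (2.2, 5.4).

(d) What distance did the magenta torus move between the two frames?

3.3

From (6.3, 2.7) to (9.0, 0.8), the magenta torus covered √(2.7² + 1.9²) ≈ 3.3 units.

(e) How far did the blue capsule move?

2.8

The blue capsule moved from about (6.1, 8.2) to (8.3, 6.4), a distance of √(2.2² + 1.8²) ≈ 2.8.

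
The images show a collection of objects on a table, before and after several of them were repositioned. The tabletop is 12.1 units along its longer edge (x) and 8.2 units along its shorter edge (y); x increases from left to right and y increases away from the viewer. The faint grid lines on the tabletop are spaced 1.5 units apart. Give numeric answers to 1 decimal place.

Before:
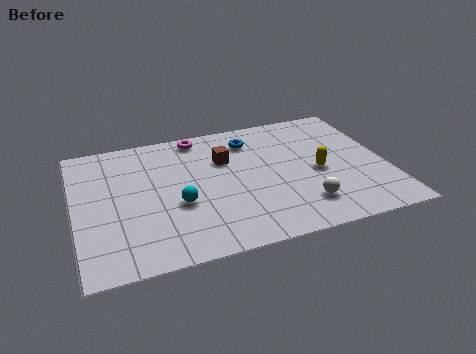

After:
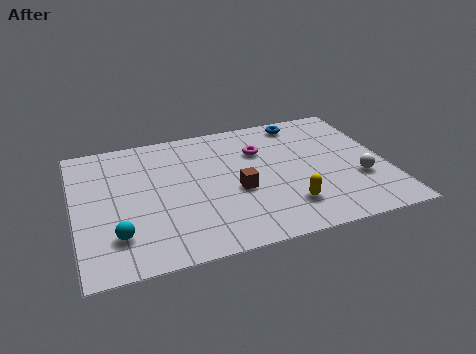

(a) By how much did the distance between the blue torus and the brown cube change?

+3.3

The distance was about 1.5 in the first image and 4.8 in the second, so they moved 3.3 units further apart.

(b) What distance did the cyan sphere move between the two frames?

2.7

The cyan sphere was near (3.9, 3.2) before and (1.5, 2.0) after, so it travelled √(2.4² + 1.2²) ≈ 2.7 units.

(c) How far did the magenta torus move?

2.8

The magenta torus moved from about (5.0, 7.3) to (7.3, 5.7), a distance of √(2.3² + 1.6²) ≈ 2.8.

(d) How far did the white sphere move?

2.5

The white sphere moved from about (8.6, 1.8) to (10.9, 2.8), a distance of √(2.3² + 1.0²) ≈ 2.5.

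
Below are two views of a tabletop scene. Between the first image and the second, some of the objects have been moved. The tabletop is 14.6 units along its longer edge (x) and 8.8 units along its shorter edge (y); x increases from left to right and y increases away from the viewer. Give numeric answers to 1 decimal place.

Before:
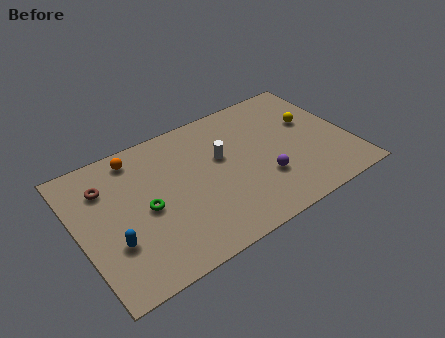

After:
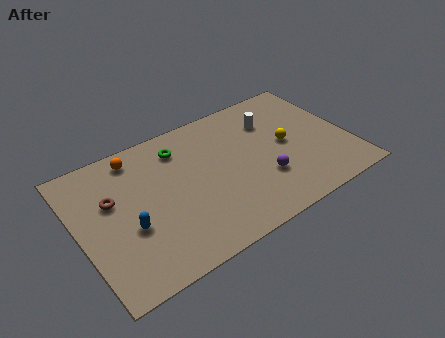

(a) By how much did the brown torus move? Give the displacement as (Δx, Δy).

(0.2, -1.0)

The brown torus started near (1.7, 6.5) and ended near (1.9, 5.5).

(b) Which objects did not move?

the orange sphere and the purple sphere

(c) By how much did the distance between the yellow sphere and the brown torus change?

-1.7

Before: roughly 11.2 units apart; after: 9.5. That's 1.7 units closer together.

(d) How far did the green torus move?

3.7

The green torus was near (3.5, 4.1) before and (5.8, 7.0) after, so it travelled √(2.3² + 2.9²) ≈ 3.7 units.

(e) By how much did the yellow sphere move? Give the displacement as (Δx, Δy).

(-1.5, -0.9)

From the two frames, the yellow sphere sits at roughly (12.8, 5.4) before and (11.3, 4.5) after.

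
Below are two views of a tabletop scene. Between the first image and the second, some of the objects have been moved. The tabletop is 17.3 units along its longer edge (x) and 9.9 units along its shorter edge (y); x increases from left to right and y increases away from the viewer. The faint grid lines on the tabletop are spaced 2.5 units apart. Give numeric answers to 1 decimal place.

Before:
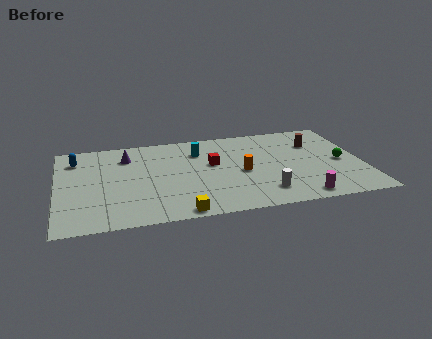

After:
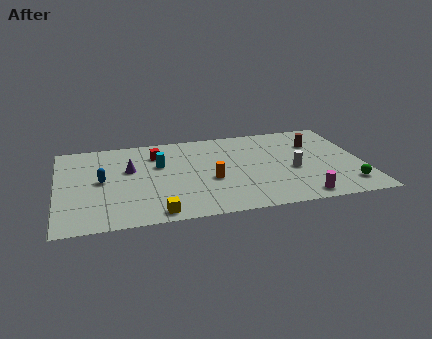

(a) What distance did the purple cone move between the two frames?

1.5

The purple cone was near (4.0, 7.6) before and (4.1, 6.1) after, so it travelled √(0.1² + 1.5²) ≈ 1.5 units.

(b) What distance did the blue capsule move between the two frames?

3.0

The blue capsule was near (1.1, 7.8) before and (2.5, 5.1) after, so it travelled √(1.4² + 2.7²) ≈ 3.0 units.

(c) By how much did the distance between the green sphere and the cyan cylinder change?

+2.8

They were about 8.5 units apart before and 11.3 after — 2.8 units further apart.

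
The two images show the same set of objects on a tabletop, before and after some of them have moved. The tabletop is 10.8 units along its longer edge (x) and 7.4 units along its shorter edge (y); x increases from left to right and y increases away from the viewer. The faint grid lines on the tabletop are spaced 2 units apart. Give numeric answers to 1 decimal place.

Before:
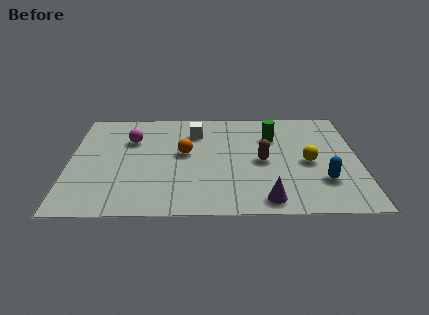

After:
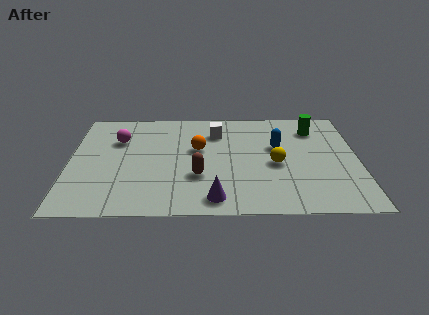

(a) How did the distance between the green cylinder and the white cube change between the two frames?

+0.8

The distance was about 2.9 in the first image and 3.7 in the second, so they moved 0.8 units further apart.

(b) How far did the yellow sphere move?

1.2

The yellow sphere moved from about (8.9, 3.4) to (7.7, 3.3), a distance of √(1.2² + 0.1²) ≈ 1.2.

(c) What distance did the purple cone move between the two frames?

1.9

From (7.3, 0.9) to (5.4, 1.0), the purple cone covered √(1.9² + 0.1²) ≈ 1.9 units.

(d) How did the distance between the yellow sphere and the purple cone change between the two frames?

+0.3

Before: roughly 3.0 units apart; after: 3.3. That's 0.3 units further apart.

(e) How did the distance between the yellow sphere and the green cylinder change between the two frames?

+0.7

Before: roughly 2.2 units apart; after: 2.9. That's 0.7 units further apart.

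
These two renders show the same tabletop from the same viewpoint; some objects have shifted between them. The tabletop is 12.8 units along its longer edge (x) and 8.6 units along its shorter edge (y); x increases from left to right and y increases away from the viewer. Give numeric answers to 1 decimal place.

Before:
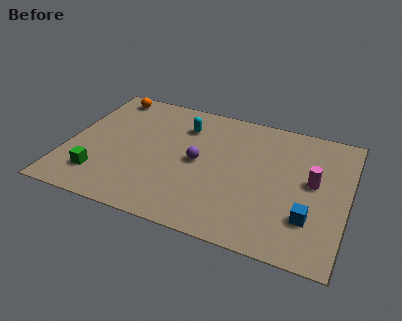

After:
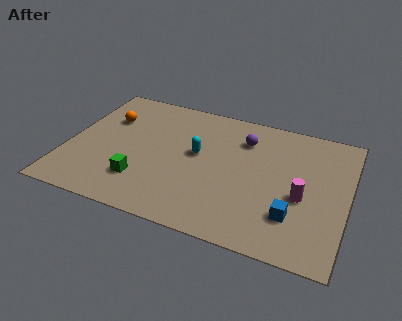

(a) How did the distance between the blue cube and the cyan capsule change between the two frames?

-2.1

They were about 7.3 units apart before and 5.2 after — 2.1 units closer together.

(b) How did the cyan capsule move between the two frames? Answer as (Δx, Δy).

(0.8, -1.7)

The cyan capsule was at about (5.1, 6.5) and moved to about (5.9, 4.8).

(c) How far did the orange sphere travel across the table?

1.7

The orange sphere moved from about (1.4, 7.6) to (1.6, 5.9), a distance of √(0.2² + 1.7²) ≈ 1.7.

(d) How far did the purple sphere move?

2.9

The purple sphere was near (6.0, 4.3) before and (7.9, 6.5) after, so it travelled √(1.9² + 2.2²) ≈ 2.9 units.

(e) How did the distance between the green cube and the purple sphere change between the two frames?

+1.2

The distance was about 4.9 in the first image and 6.1 in the second, so they moved 1.2 units further apart.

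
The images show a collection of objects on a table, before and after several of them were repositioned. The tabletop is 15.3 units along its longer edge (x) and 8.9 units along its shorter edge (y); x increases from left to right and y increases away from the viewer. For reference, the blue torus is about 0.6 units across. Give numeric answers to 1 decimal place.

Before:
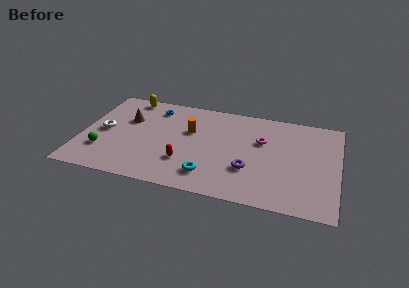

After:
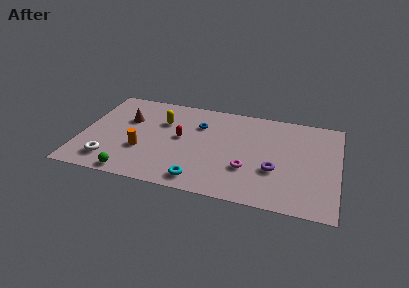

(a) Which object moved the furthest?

the orange cylinder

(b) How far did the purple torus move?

1.5

The purple torus was near (10.1, 2.9) before and (11.6, 3.2) after, so it travelled √(1.5² + 0.3²) ≈ 1.5 units.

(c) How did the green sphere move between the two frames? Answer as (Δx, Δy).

(1.9, -1.7)

The green sphere was at about (1.4, 2.5) and moved to about (3.3, 0.8).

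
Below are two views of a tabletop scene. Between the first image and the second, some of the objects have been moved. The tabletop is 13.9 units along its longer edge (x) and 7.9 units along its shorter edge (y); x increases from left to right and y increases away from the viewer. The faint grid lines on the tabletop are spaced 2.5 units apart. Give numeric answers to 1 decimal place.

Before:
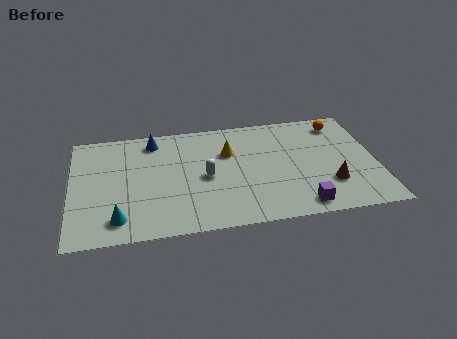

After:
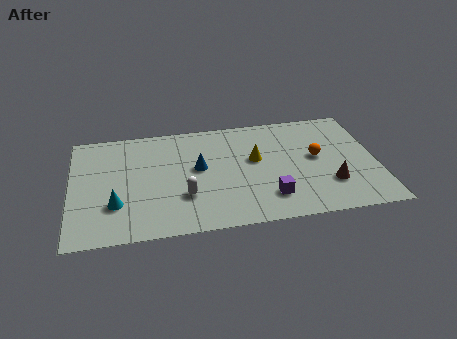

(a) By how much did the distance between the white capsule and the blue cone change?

-1.8

They were about 3.8 units apart before and 2.0 after — 1.8 units closer together.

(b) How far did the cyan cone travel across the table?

1.0

The cyan cone was near (2.1, 1.4) before and (2.0, 2.4) after, so it travelled √(0.1² + 1.0²) ≈ 1.0 units.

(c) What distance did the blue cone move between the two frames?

3.0

The blue cone moved from about (3.8, 6.7) to (5.8, 4.4), a distance of √(2.0² + 2.3²) ≈ 3.0.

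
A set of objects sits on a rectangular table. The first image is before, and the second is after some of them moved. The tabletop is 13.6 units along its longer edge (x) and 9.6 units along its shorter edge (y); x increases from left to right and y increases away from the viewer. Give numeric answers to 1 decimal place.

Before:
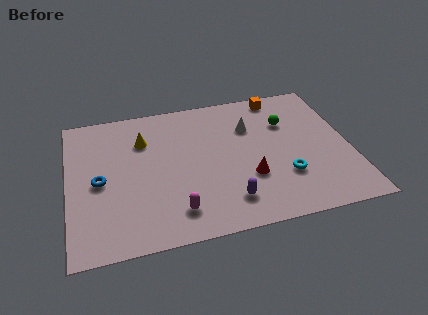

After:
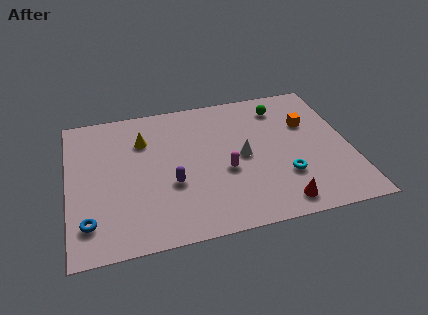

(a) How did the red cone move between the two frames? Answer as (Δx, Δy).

(1.3, -2.0)

The red cone was at about (8.6, 3.2) and moved to about (9.9, 1.2).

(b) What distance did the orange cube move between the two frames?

2.6

From (10.5, 8.6) to (11.7, 6.3), the orange cube covered √(1.2² + 2.3²) ≈ 2.6 units.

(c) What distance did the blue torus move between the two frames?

2.6

From (1.5, 4.5) to (0.9, 2.0), the blue torus covered √(0.6² + 2.5²) ≈ 2.6 units.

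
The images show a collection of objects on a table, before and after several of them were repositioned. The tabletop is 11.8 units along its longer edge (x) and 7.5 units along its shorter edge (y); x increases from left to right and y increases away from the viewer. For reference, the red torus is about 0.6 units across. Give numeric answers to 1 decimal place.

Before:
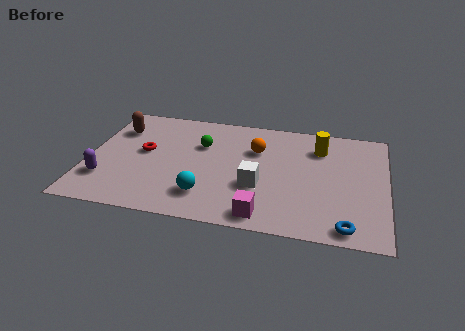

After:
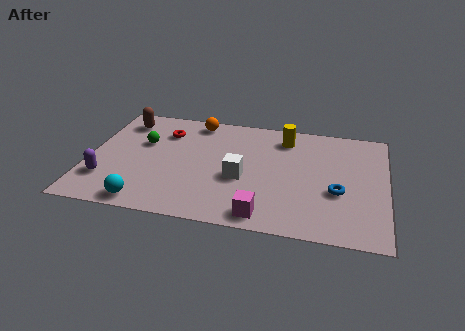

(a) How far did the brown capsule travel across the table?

0.6

The brown capsule moved from about (1.0, 5.5) to (1.2, 6.1), a distance of √(0.2² + 0.6²) ≈ 0.6.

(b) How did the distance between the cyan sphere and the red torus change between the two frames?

+1.3

Before: roughly 3.5 units apart; after: 4.8. That's 1.3 units further apart.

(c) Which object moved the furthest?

the orange sphere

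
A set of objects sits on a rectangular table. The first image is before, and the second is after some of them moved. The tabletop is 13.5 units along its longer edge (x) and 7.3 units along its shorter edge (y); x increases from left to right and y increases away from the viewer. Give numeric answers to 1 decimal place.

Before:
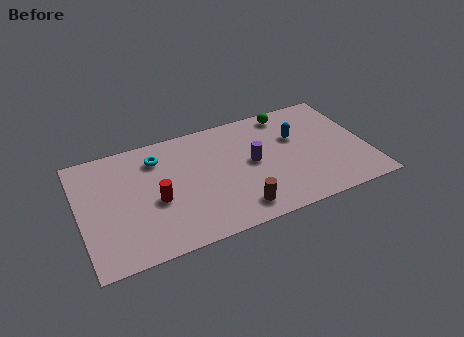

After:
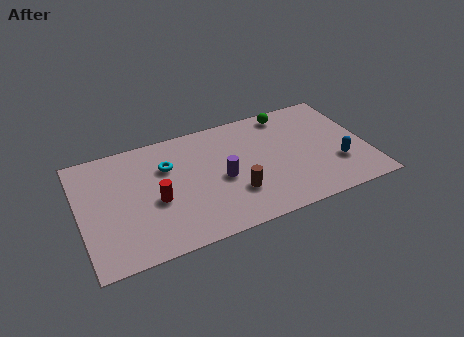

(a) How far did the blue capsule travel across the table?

2.9

The blue capsule was near (10.3, 4.7) before and (12.0, 2.3) after, so it travelled √(1.7² + 2.4²) ≈ 2.9 units.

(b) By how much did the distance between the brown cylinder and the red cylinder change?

-0.4

Before: roughly 4.1 units apart; after: 3.7. That's 0.4 units closer together.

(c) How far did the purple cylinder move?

1.6

The purple cylinder was near (8.1, 3.8) before and (6.6, 3.3) after, so it travelled √(1.5² + 0.5²) ≈ 1.6 units.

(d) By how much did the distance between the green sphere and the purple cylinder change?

+1.4

The distance was about 3.3 in the first image and 4.7 in the second, so they moved 1.4 units further apart.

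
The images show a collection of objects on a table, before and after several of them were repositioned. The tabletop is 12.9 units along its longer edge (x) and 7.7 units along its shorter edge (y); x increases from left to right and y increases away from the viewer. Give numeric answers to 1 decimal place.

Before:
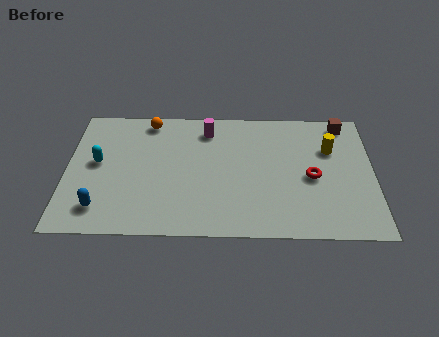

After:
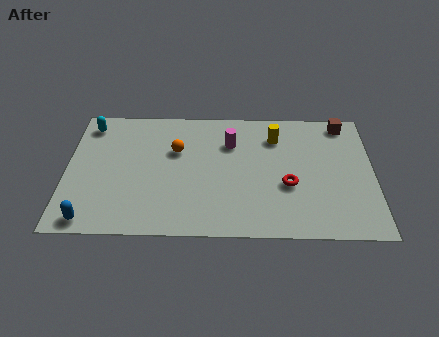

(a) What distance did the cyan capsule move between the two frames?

2.3

The cyan capsule moved from about (1.3, 4.2) to (0.9, 6.5), a distance of √(0.4² + 2.3²) ≈ 2.3.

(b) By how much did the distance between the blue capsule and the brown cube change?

+0.7

The distance was about 11.5 in the first image and 12.2 in the second, so they moved 0.7 units further apart.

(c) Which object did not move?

the brown cube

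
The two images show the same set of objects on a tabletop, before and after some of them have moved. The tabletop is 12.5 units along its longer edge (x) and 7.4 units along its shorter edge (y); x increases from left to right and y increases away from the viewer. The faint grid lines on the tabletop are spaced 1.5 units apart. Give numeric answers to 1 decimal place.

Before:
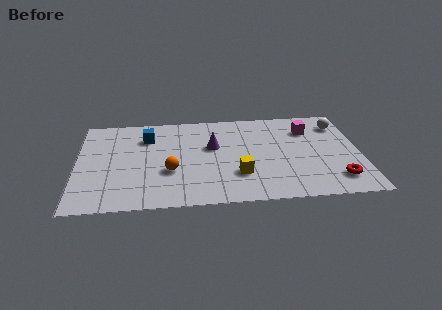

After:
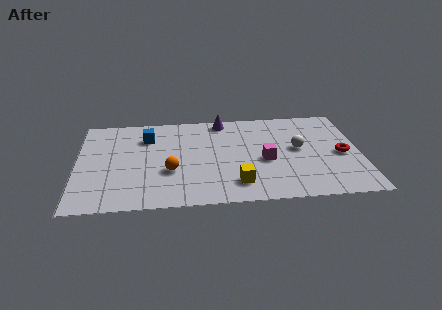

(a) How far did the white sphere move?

2.6

The white sphere moved from about (11.7, 5.8) to (9.8, 4.0), a distance of √(1.9² + 1.8²) ≈ 2.6.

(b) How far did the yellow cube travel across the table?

0.7

From (7.1, 2.2) to (7.0, 1.5), the yellow cube covered √(0.1² + 0.7²) ≈ 0.7 units.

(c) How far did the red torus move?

1.9

The red torus moved from about (11.4, 1.5) to (11.7, 3.4), a distance of √(0.3² + 1.9²) ≈ 1.9.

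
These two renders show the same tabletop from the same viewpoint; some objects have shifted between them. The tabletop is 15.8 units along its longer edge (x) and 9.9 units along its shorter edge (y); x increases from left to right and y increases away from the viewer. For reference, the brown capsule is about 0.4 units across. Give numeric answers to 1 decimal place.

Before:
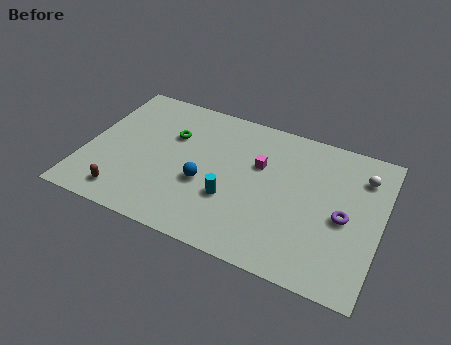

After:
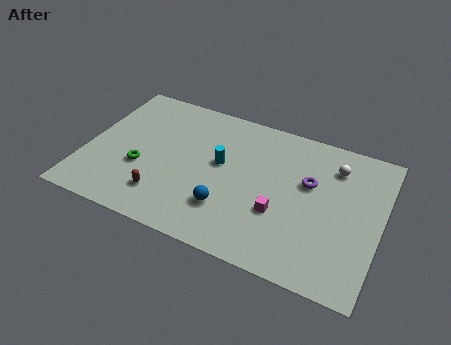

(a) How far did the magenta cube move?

3.1

The magenta cube moved from about (9.2, 6.3) to (10.6, 3.5), a distance of √(1.4² + 2.8²) ≈ 3.1.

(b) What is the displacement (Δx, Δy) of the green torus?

(-1.3, -2.9)

The green torus started near (4.4, 6.6) and ended near (3.1, 3.7).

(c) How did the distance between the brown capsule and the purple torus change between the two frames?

-3.4

They were about 11.8 units apart before and 8.4 after — 3.4 units closer together.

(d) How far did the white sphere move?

1.5

From (14.6, 7.6) to (13.1, 7.7), the white sphere covered √(1.5² + 0.1²) ≈ 1.5 units.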